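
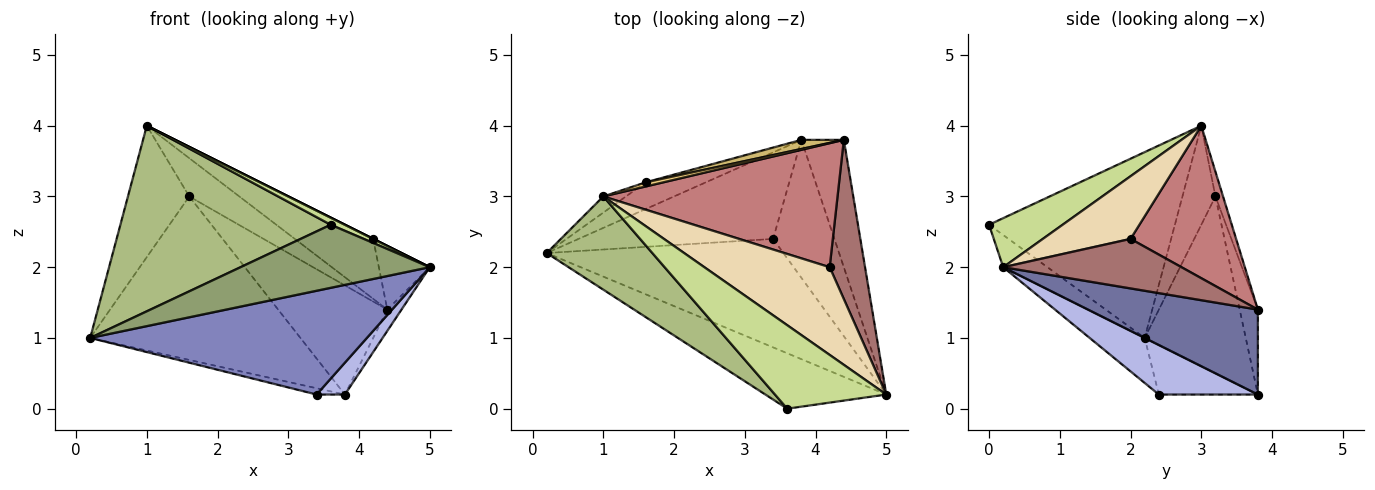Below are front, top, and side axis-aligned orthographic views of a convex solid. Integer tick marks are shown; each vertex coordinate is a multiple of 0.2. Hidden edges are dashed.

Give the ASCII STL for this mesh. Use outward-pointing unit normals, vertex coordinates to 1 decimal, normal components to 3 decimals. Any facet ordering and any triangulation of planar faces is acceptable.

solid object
 facet normal 0.892 0.074 -0.446
  outer loop
   vertex 4.4 3.8 1.4
   vertex 5.0 0.2 2.0
   vertex 3.8 3.8 0.2
  endloop
 endfacet
 facet normal -0.136 -0.685 -0.716
  outer loop
   vertex 3.4 2.4 0.2
   vertex 5.0 0.2 2.0
   vertex 0.2 2.2 1.0
  endloop
 endfacet
 facet normal -0.246 0.070 -0.967
  outer loop
   vertex 3.4 2.4 0.2
   vertex 0.2 2.2 1.0
   vertex 3.8 3.8 0.2
  endloop
 endfacet
 facet normal 0.618 -0.177 -0.766
  outer loop
   vertex 3.4 2.4 0.2
   vertex 3.8 3.8 0.2
   vertex 5.0 0.2 2.0
  endloop
 endfacet
 facet normal -0.173 -0.740 -0.650
  outer loop
   vertex 3.6 0.0 2.6
   vertex 0.2 2.2 1.0
   vertex 5.0 0.2 2.0
  endloop
 endfacet
 facet normal -0.620 -0.701 0.352
  outer loop
   vertex 3.6 0.0 2.6
   vertex 1.0 3.0 4.0
   vertex 0.2 2.2 1.0
  endloop
 endfacet
 facet normal 0.402 -0.077 0.912
  outer loop
   vertex 3.6 0.0 2.6
   vertex 5.0 0.2 2.0
   vertex 1.0 3.0 4.0
  endloop
 endfacet
 facet normal -0.429 0.892 -0.146
  outer loop
   vertex 1.6 3.2 3.0
   vertex 3.8 3.8 0.2
   vertex 0.2 2.2 1.0
  endloop
 endfacet
 facet normal -0.471 0.875 -0.108
  outer loop
   vertex 1.6 3.2 3.0
   vertex 0.2 2.2 1.0
   vertex 1.0 3.0 4.0
  endloop
 endfacet
 facet normal -0.164 0.983 0.082
  outer loop
   vertex 1.6 3.2 3.0
   vertex 4.4 3.8 1.4
   vertex 3.8 3.8 0.2
  endloop
 endfacet
 facet normal -0.150 0.983 0.107
  outer loop
   vertex 1.6 3.2 3.0
   vertex 1.0 3.0 4.0
   vertex 4.4 3.8 1.4
  endloop
 endfacet
 facet normal 0.447 0.000 0.894
  outer loop
   vertex 4.2 2.0 2.4
   vertex 1.0 3.0 4.0
   vertex 5.0 0.2 2.0
  endloop
 endfacet
 facet normal 0.793 0.226 0.566
  outer loop
   vertex 4.2 2.0 2.4
   vertex 5.0 0.2 2.0
   vertex 4.4 3.8 1.4
  endloop
 endfacet
 facet normal 0.506 0.375 0.777
  outer loop
   vertex 4.2 2.0 2.4
   vertex 4.4 3.8 1.4
   vertex 1.0 3.0 4.0
  endloop
 endfacet
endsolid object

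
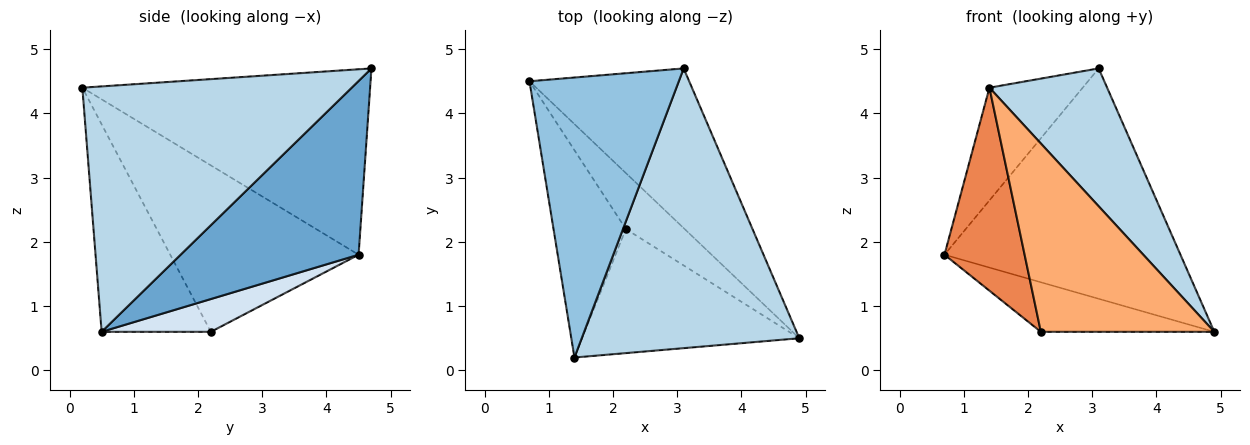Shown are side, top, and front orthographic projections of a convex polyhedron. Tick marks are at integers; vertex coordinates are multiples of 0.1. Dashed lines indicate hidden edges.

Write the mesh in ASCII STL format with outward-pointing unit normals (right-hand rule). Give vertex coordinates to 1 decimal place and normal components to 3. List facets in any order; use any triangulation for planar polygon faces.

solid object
 facet normal 0.527 0.699 -0.484
  outer loop
   vertex 3.1 4.7 4.7
   vertex 4.9 0.5 0.6
   vertex 0.7 4.5 1.8
  endloop
 endfacet
 facet normal -0.755 0.245 0.608
  outer loop
   vertex 3.1 4.7 4.7
   vertex 0.7 4.5 1.8
   vertex 1.4 0.2 4.4
  endloop
 endfacet
 facet normal 0.711 -0.311 0.631
  outer loop
   vertex 3.1 4.7 4.7
   vertex 1.4 0.2 4.4
   vertex 4.9 0.5 0.6
  endloop
 endfacet
 facet normal 0.385 0.612 -0.691
  outer loop
   vertex 2.2 2.2 0.6
   vertex 0.7 4.5 1.8
   vertex 4.9 0.5 0.6
  endloop
 endfacet
 facet normal -0.854 -0.364 -0.371
  outer loop
   vertex 2.2 2.2 0.6
   vertex 1.4 0.2 4.4
   vertex 0.7 4.5 1.8
  endloop
 endfacet
 facet normal -0.465 -0.739 -0.487
  outer loop
   vertex 2.2 2.2 0.6
   vertex 4.9 0.5 0.6
   vertex 1.4 0.2 4.4
  endloop
 endfacet
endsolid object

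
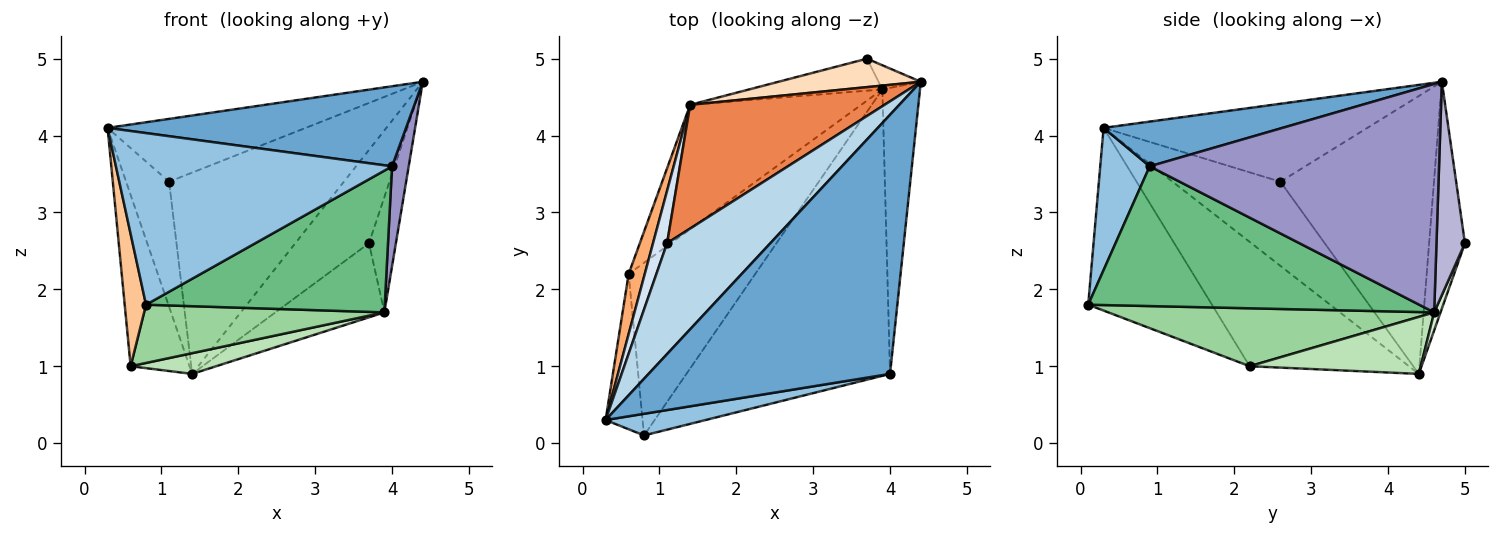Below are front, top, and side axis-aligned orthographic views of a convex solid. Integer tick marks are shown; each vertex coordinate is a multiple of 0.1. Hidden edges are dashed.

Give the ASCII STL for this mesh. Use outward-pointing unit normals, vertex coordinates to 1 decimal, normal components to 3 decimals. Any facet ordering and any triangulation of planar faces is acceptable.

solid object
 facet normal 0.174 -0.291 0.941
  outer loop
   vertex 4.0 0.9 3.6
   vertex 4.4 4.7 4.7
   vertex 0.3 0.3 4.1
  endloop
 endfacet
 facet normal 0.175 -0.977 0.123
  outer loop
   vertex 4.0 0.9 3.6
   vertex 0.3 0.3 4.1
   vertex 0.8 0.1 1.8
  endloop
 endfacet
 facet normal -0.549 0.412 0.727
  outer loop
   vertex 1.1 2.6 3.4
   vertex 0.3 0.3 4.1
   vertex 4.4 4.7 4.7
  endloop
 endfacet
 facet normal -0.918 0.366 0.153
  outer loop
   vertex 1.1 2.6 3.4
   vertex 1.4 4.4 0.9
   vertex 0.3 0.3 4.1
  endloop
 endfacet
 facet normal -0.599 0.682 0.419
  outer loop
   vertex 1.1 2.6 3.4
   vertex 4.4 4.7 4.7
   vertex 1.4 4.4 0.9
  endloop
 endfacet
 facet normal -0.931 0.344 0.121
  outer loop
   vertex 0.6 2.2 1.0
   vertex 0.3 0.3 4.1
   vertex 1.4 4.4 0.9
  endloop
 endfacet
 facet normal -0.966 -0.167 -0.196
  outer loop
   vertex 0.6 2.2 1.0
   vertex 0.8 0.1 1.8
   vertex 0.3 0.3 4.1
  endloop
 endfacet
 facet normal -0.422 0.867 0.264
  outer loop
   vertex 3.7 5.0 2.6
   vertex 1.4 4.4 0.9
   vertex 4.4 4.7 4.7
  endloop
 endfacet
 facet normal 0.524 -0.378 -0.763
  outer loop
   vertex 3.9 4.6 1.7
   vertex 4.0 0.9 3.6
   vertex 0.8 0.1 1.8
  endloop
 endfacet
 facet normal 0.398 -0.293 -0.869
  outer loop
   vertex 3.9 4.6 1.7
   vertex 0.8 0.1 1.8
   vertex 0.6 2.2 1.0
  endloop
 endfacet
 facet normal 0.312 -0.156 -0.937
  outer loop
   vertex 3.9 4.6 1.7
   vertex 0.6 2.2 1.0
   vertex 1.4 4.4 0.9
  endloop
 endfacet
 facet normal 0.053 0.917 -0.396
  outer loop
   vertex 3.9 4.6 1.7
   vertex 1.4 4.4 0.9
   vertex 3.7 5.0 2.6
  endloop
 endfacet
 facet normal 0.985 -0.057 -0.162
  outer loop
   vertex 3.9 4.6 1.7
   vertex 4.4 4.7 4.7
   vertex 4.0 0.9 3.6
  endloop
 endfacet
 facet normal 0.719 0.680 -0.143
  outer loop
   vertex 3.9 4.6 1.7
   vertex 3.7 5.0 2.6
   vertex 4.4 4.7 4.7
  endloop
 endfacet
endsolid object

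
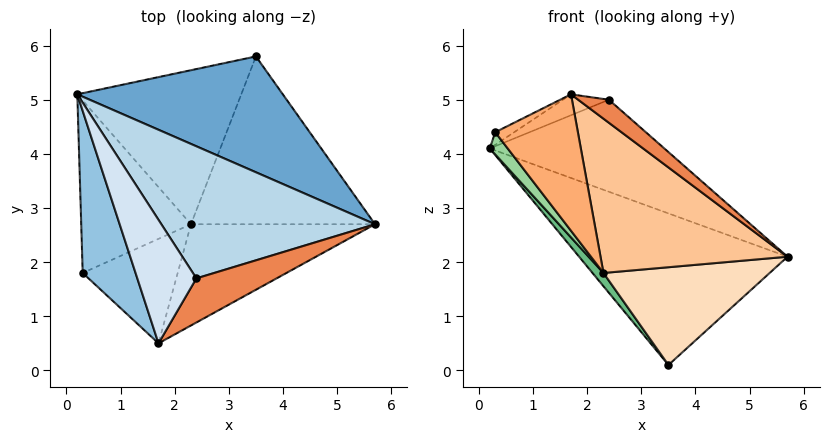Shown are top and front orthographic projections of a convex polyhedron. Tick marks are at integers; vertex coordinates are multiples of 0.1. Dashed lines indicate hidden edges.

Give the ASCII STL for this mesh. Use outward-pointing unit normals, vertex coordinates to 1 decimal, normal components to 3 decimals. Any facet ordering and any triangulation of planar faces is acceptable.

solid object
 facet normal 0.494 0.691 0.528
  outer loop
   vertex 3.5 5.8 0.1
   vertex 0.2 5.1 4.1
   vertex 5.7 2.7 2.1
  endloop
 endfacet
 facet normal -0.392 0.071 0.917
  outer loop
   vertex 0.3 1.8 4.4
   vertex 1.7 0.5 5.1
   vertex 0.2 5.1 4.1
  endloop
 endfacet
 facet normal 0.480 0.501 0.720
  outer loop
   vertex 2.4 1.7 5.0
   vertex 5.7 2.7 2.1
   vertex 0.2 5.1 4.1
  endloop
 endfacet
 facet normal -0.144 0.165 0.976
  outer loop
   vertex 2.4 1.7 5.0
   vertex 0.2 5.1 4.1
   vertex 1.7 0.5 5.1
  endloop
 endfacet
 facet normal 0.677 -0.340 0.653
  outer loop
   vertex 2.4 1.7 5.0
   vertex 1.7 0.5 5.1
   vertex 5.7 2.7 2.1
  endloop
 endfacet
 facet normal -0.397 -0.728 -0.558
  outer loop
   vertex 2.3 2.7 1.8
   vertex 1.7 0.5 5.1
   vertex 0.3 1.8 4.4
  endloop
 endfacet
 facet normal 0.048 -0.835 -0.548
  outer loop
   vertex 2.3 2.7 1.8
   vertex 5.7 2.7 2.1
   vertex 1.7 0.5 5.1
  endloop
 endfacet
 facet normal 0.076 -0.502 -0.862
  outer loop
   vertex 2.3 2.7 1.8
   vertex 3.5 5.8 0.1
   vertex 5.7 2.7 2.1
  endloop
 endfacet
 facet normal -0.765 -0.055 -0.641
  outer loop
   vertex 2.3 2.7 1.8
   vertex 0.2 5.1 4.1
   vertex 3.5 5.8 0.1
  endloop
 endfacet
 facet normal -0.776 -0.080 -0.625
  outer loop
   vertex 2.3 2.7 1.8
   vertex 0.3 1.8 4.4
   vertex 0.2 5.1 4.1
  endloop
 endfacet
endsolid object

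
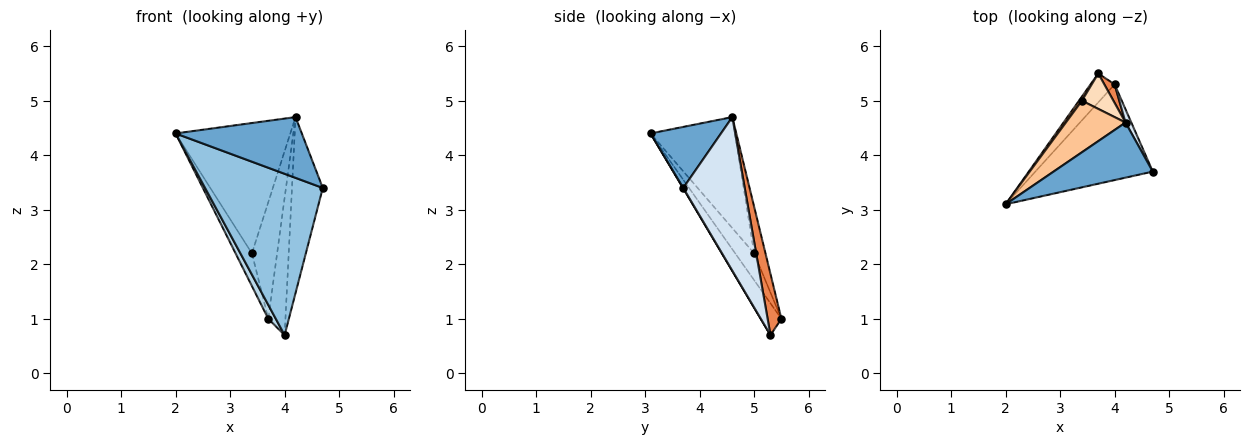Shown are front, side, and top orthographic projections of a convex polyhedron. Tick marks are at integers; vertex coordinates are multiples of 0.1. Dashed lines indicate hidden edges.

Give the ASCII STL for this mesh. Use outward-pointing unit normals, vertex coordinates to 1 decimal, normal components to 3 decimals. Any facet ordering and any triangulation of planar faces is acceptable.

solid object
 facet normal 0.382 -0.685 0.621
  outer loop
   vertex 4.2 4.6 4.7
   vertex 2.0 3.1 4.4
   vertex 4.7 3.7 3.4
  endloop
 endfacet
 facet normal 0.002 -0.860 -0.510
  outer loop
   vertex 4.0 5.3 0.7
   vertex 4.7 3.7 3.4
   vertex 2.0 3.1 4.4
  endloop
 endfacet
 facet normal -0.766 -0.279 -0.580
  outer loop
   vertex 4.0 5.3 0.7
   vertex 2.0 3.1 4.4
   vertex 3.7 5.5 1.0
  endloop
 endfacet
 facet normal 0.894 0.448 0.034
  outer loop
   vertex 4.0 5.3 0.7
   vertex 4.2 4.6 4.7
   vertex 4.7 3.7 3.4
  endloop
 endfacet
 facet normal 0.622 0.776 0.105
  outer loop
   vertex 4.0 5.3 0.7
   vertex 3.7 5.5 1.0
   vertex 4.2 4.6 4.7
  endloop
 endfacet
 facet normal -0.754 0.652 0.083
  outer loop
   vertex 3.4 5.0 2.2
   vertex 3.7 5.5 1.0
   vertex 2.0 3.1 4.4
  endloop
 endfacet
 facet normal -0.565 0.767 0.303
  outer loop
   vertex 3.4 5.0 2.2
   vertex 2.0 3.1 4.4
   vertex 4.2 4.6 4.7
  endloop
 endfacet
 facet normal -0.396 0.879 0.267
  outer loop
   vertex 3.4 5.0 2.2
   vertex 4.2 4.6 4.7
   vertex 3.7 5.5 1.0
  endloop
 endfacet
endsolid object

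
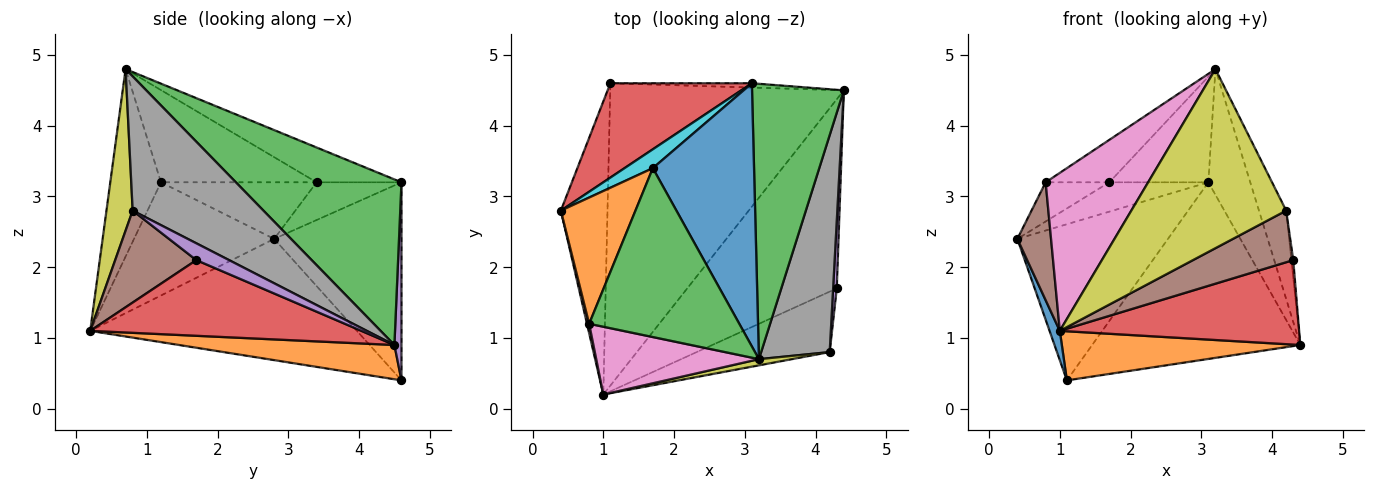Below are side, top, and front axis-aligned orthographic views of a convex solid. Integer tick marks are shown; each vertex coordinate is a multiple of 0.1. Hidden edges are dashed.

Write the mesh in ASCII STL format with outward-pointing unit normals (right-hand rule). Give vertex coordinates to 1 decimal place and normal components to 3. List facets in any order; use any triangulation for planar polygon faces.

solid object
 facet normal -0.933 -0.036 -0.359
  outer loop
   vertex 1.1 4.6 0.4
   vertex 1.0 0.2 1.1
   vertex 0.4 2.8 2.4
  endloop
 endfacet
 facet normal 0.143 -0.159 -0.977
  outer loop
   vertex 1.1 4.6 0.4
   vertex 4.4 4.5 0.9
   vertex 1.0 0.2 1.1
  endloop
 endfacet
 facet normal 0.854 0.216 0.473
  outer loop
   vertex 3.1 4.6 3.2
   vertex 3.2 0.7 4.8
   vertex 4.4 4.5 0.9
  endloop
 endfacet
 facet normal -0.586 0.693 0.419
  outer loop
   vertex 3.1 4.6 3.2
   vertex 1.1 4.6 0.4
   vertex 0.4 2.8 2.4
  endloop
 endfacet
 facet normal 0.034 0.999 -0.024
  outer loop
   vertex 3.1 4.6 3.2
   vertex 4.4 4.5 0.9
   vertex 1.1 4.6 0.4
  endloop
 endfacet
 facet normal -0.972 -0.234 0.019
  outer loop
   vertex 0.8 1.2 3.2
   vertex 0.4 2.8 2.4
   vertex 1.0 0.2 1.1
  endloop
 endfacet
 facet normal -0.414 -0.837 0.359
  outer loop
   vertex 0.8 1.2 3.2
   vertex 1.0 0.2 1.1
   vertex 3.2 0.7 4.8
  endloop
 endfacet
 facet normal 0.876 0.182 0.447
  outer loop
   vertex 4.2 0.8 2.8
   vertex 4.4 4.5 0.9
   vertex 3.2 0.7 4.8
  endloop
 endfacet
 facet normal 0.167 -0.985 0.034
  outer loop
   vertex 4.2 0.8 2.8
   vertex 3.2 0.7 4.8
   vertex 1.0 0.2 1.1
  endloop
 endfacet
 facet normal -0.585 0.682 0.439
  outer loop
   vertex 1.7 3.4 3.2
   vertex 3.1 4.6 3.2
   vertex 0.4 2.8 2.4
  endloop
 endfacet
 facet normal -0.304 0.355 0.884
  outer loop
   vertex 1.7 3.4 3.2
   vertex 3.2 0.7 4.8
   vertex 3.1 4.6 3.2
  endloop
 endfacet
 facet normal -0.587 0.240 0.773
  outer loop
   vertex 1.7 3.4 3.2
   vertex 0.4 2.8 2.4
   vertex 0.8 1.2 3.2
  endloop
 endfacet
 facet normal -0.512 0.209 0.833
  outer loop
   vertex 1.7 3.4 3.2
   vertex 0.8 1.2 3.2
   vertex 3.2 0.7 4.8
  endloop
 endfacet
 facet normal 0.419 -0.370 -0.829
  outer loop
   vertex 4.3 1.7 2.1
   vertex 1.0 0.2 1.1
   vertex 4.4 4.5 0.9
  endloop
 endfacet
 facet normal 0.976 0.055 0.211
  outer loop
   vertex 4.3 1.7 2.1
   vertex 4.4 4.5 0.9
   vertex 4.2 0.8 2.8
  endloop
 endfacet
 facet normal 0.465 -0.575 -0.673
  outer loop
   vertex 4.3 1.7 2.1
   vertex 4.2 0.8 2.8
   vertex 1.0 0.2 1.1
  endloop
 endfacet
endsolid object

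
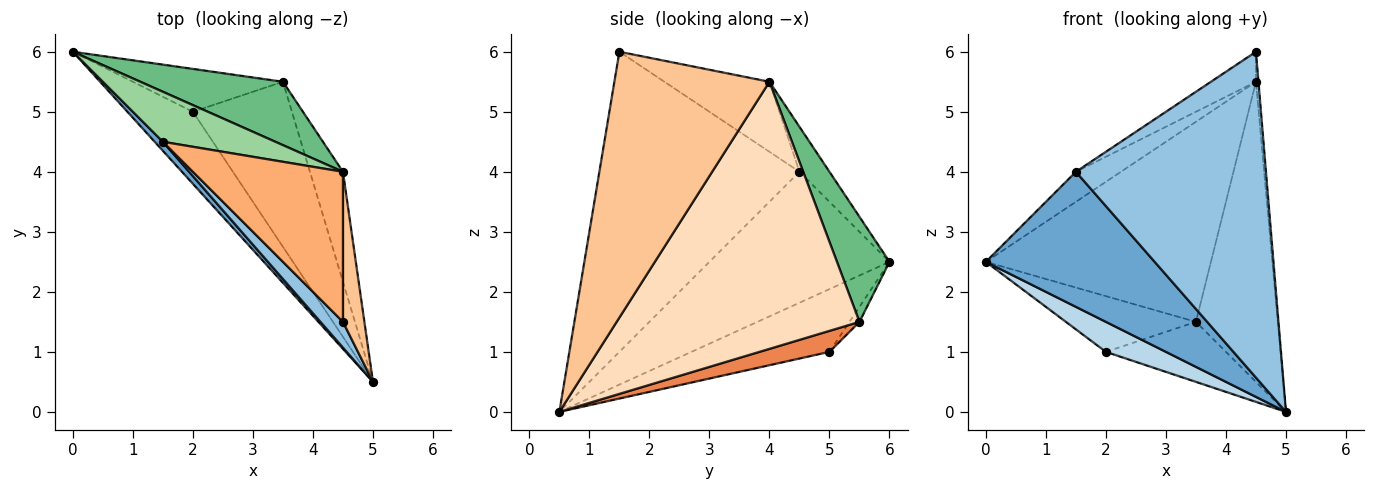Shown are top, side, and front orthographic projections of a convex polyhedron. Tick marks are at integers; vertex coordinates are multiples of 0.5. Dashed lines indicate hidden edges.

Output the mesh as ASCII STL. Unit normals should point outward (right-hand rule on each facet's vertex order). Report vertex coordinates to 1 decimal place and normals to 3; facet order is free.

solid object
 facet normal -0.729 -0.683 0.046
  outer loop
   vertex 1.5 4.5 4.0
   vertex 0.0 6.0 2.5
   vertex 5.0 0.5 0.0
  endloop
 endfacet
 facet normal -0.724 -0.688 0.054
  outer loop
   vertex 1.5 4.5 4.0
   vertex 5.0 0.5 0.0
   vertex 4.5 1.5 6.0
  endloop
 endfacet
 facet normal -0.663 -0.288 -0.691
  outer loop
   vertex 2.0 5.0 1.0
   vertex 5.0 0.5 0.0
   vertex 0.0 6.0 2.5
  endloop
 endfacet
 facet normal -0.061 0.791 -0.609
  outer loop
   vertex 2.0 5.0 1.0
   vertex 0.0 6.0 2.5
   vertex 3.5 5.5 1.5
  endloop
 endfacet
 facet normal 0.196 0.335 -0.922
  outer loop
   vertex 2.0 5.0 1.0
   vertex 3.5 5.5 1.5
   vertex 5.0 0.5 0.0
  endloop
 endfacet
 facet normal -0.416 0.178 0.892
  outer loop
   vertex 4.5 4.0 5.5
   vertex 1.5 4.5 4.0
   vertex 4.5 1.5 6.0
  endloop
 endfacet
 facet normal 0.997 0.016 0.080
  outer loop
   vertex 4.5 4.0 5.5
   vertex 4.5 1.5 6.0
   vertex 5.0 0.5 0.0
  endloop
 endfacet
 facet normal 0.941 0.317 -0.116
  outer loop
   vertex 4.5 4.0 5.5
   vertex 5.0 0.5 0.0
   vertex 3.5 5.5 1.5
  endloop
 endfacet
 facet normal 0.217 0.931 0.295
  outer loop
   vertex 4.5 4.0 5.5
   vertex 3.5 5.5 1.5
   vertex 0.0 6.0 2.5
  endloop
 endfacet
 facet normal -0.324 0.487 0.811
  outer loop
   vertex 4.5 4.0 5.5
   vertex 0.0 6.0 2.5
   vertex 1.5 4.5 4.0
  endloop
 endfacet
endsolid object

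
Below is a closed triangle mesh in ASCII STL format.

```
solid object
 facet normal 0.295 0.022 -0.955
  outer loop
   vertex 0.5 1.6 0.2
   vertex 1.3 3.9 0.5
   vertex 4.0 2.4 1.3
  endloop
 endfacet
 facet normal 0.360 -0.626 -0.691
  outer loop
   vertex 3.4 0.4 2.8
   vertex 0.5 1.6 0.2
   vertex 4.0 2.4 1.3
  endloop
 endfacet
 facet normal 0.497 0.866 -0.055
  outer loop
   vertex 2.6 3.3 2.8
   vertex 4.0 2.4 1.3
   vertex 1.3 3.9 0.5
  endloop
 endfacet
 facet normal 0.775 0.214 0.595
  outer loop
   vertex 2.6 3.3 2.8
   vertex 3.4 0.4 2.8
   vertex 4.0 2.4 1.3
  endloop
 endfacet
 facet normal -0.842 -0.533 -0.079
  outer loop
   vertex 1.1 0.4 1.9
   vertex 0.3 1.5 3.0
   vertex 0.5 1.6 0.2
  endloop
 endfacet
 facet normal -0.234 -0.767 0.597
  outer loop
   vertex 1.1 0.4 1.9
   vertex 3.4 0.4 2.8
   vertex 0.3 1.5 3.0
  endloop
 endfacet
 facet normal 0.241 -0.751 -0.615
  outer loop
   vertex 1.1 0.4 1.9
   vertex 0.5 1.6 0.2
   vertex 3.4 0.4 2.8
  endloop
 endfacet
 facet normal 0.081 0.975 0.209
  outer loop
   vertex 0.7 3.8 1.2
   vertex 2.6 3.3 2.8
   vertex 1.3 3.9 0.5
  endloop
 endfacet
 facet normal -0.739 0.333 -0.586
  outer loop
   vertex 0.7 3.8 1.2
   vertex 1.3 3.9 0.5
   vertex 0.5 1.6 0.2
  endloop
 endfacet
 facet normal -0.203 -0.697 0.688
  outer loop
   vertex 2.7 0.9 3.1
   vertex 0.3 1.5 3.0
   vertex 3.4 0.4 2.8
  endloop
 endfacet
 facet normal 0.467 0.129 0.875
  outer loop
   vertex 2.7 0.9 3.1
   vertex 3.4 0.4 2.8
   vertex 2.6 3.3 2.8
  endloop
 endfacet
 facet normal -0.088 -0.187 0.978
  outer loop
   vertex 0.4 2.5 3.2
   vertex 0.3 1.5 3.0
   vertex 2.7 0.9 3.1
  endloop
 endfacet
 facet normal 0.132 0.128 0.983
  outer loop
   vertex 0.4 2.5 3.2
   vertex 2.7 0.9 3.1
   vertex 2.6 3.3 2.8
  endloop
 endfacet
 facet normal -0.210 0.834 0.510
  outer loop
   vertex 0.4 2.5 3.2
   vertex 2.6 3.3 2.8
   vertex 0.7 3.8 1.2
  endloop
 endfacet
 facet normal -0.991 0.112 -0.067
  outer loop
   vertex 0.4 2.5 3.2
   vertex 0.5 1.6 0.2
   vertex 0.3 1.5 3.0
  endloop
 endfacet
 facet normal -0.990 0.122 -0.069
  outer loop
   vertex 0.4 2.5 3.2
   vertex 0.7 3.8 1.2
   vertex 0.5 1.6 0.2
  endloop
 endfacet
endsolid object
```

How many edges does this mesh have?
24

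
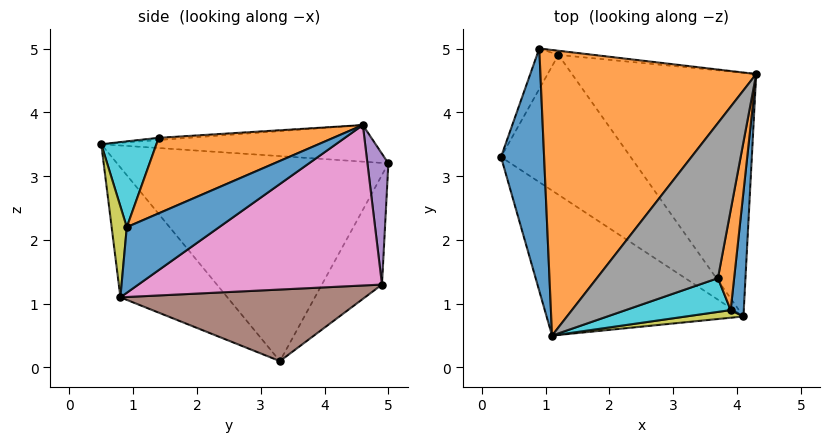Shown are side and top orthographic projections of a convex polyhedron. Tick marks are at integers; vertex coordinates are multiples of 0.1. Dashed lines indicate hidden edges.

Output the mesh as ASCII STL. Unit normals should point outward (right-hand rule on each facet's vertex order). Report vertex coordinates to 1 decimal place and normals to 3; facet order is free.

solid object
 facet normal -0.978 -0.030 0.206
  outer loop
   vertex 0.9 5.0 3.2
   vertex 0.3 3.3 0.1
   vertex 1.1 0.5 3.5
  endloop
 endfacet
 facet normal -0.167 0.058 0.984
  outer loop
   vertex 0.9 5.0 3.2
   vertex 1.1 0.5 3.5
   vertex 4.3 4.6 3.8
  endloop
 endfacet
 facet normal -0.358 -0.760 -0.542
  outer loop
   vertex 4.1 0.8 1.1
   vertex 1.1 0.5 3.5
   vertex 0.3 3.3 0.1
  endloop
 endfacet
 facet normal -0.806 0.571 -0.157
  outer loop
   vertex 1.2 4.9 1.3
   vertex 0.3 3.3 0.1
   vertex 0.9 5.0 3.2
  endloop
 endfacet
 facet normal 0.122 0.992 -0.033
  outer loop
   vertex 1.2 4.9 1.3
   vertex 0.9 5.0 3.2
   vertex 4.3 4.6 3.8
  endloop
 endfacet
 facet normal 0.451 0.359 -0.817
  outer loop
   vertex 1.2 4.9 1.3
   vertex 4.1 0.8 1.1
   vertex 0.3 3.3 0.1
  endloop
 endfacet
 facet normal 0.587 0.448 -0.674
  outer loop
   vertex 1.2 4.9 1.3
   vertex 4.3 4.6 3.8
   vertex 4.1 0.8 1.1
  endloop
 endfacet
 facet normal -0.018 -0.059 0.998
  outer loop
   vertex 3.7 1.4 3.6
   vertex 4.3 4.6 3.8
   vertex 1.1 0.5 3.5
  endloop
 endfacet
 facet normal 0.197 -0.973 0.124
  outer loop
   vertex 3.9 0.9 2.2
   vertex 1.1 0.5 3.5
   vertex 4.1 0.8 1.1
  endloop
 endfacet
 facet normal 0.293 -0.886 0.358
  outer loop
   vertex 3.9 0.9 2.2
   vertex 3.7 1.4 3.6
   vertex 1.1 0.5 3.5
  endloop
 endfacet
 facet normal 0.963 -0.187 0.192
  outer loop
   vertex 3.9 0.9 2.2
   vertex 4.1 0.8 1.1
   vertex 4.3 4.6 3.8
  endloop
 endfacet
 facet normal 0.959 -0.193 0.206
  outer loop
   vertex 3.9 0.9 2.2
   vertex 4.3 4.6 3.8
   vertex 3.7 1.4 3.6
  endloop
 endfacet
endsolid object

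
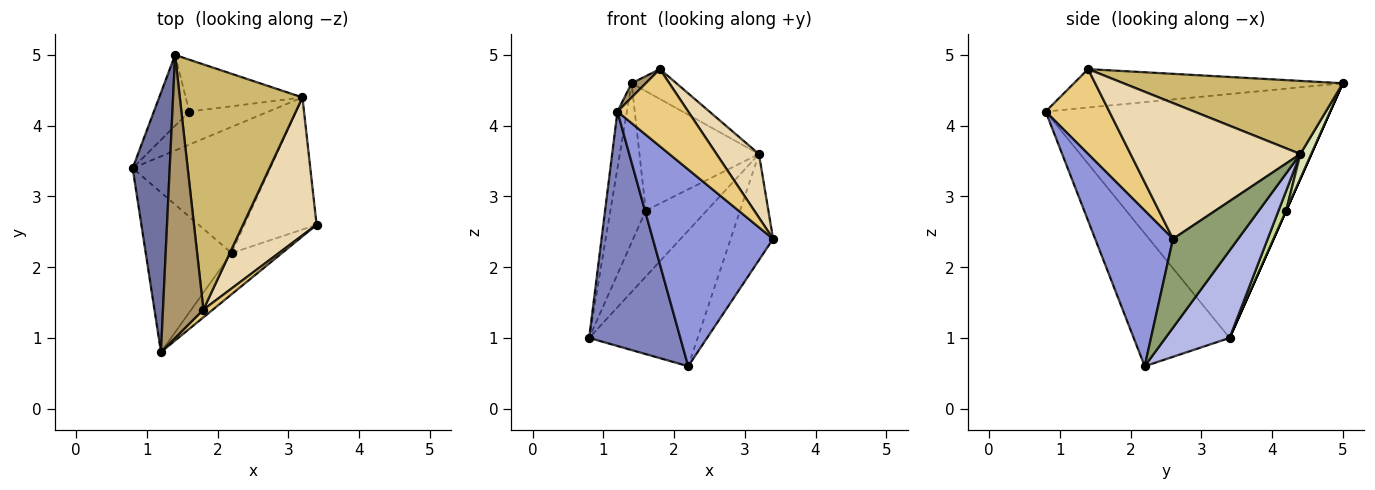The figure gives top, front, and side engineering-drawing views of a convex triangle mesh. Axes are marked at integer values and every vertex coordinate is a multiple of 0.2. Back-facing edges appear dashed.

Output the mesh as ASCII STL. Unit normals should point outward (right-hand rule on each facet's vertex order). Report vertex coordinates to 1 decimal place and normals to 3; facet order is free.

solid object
 facet normal -0.988 0.033 0.150
  outer loop
   vertex 1.4 5.0 4.6
   vertex 0.8 3.4 1.0
   vertex 1.2 0.8 4.2
  endloop
 endfacet
 facet normal -0.656 -0.624 -0.425
  outer loop
   vertex 2.2 2.2 0.6
   vertex 1.2 0.8 4.2
   vertex 0.8 3.4 1.0
  endloop
 endfacet
 facet normal 0.535 -0.827 -0.173
  outer loop
   vertex 2.2 2.2 0.6
   vertex 3.4 2.6 2.4
   vertex 1.2 0.8 4.2
  endloop
 endfacet
 facet normal 0.397 0.672 -0.625
  outer loop
   vertex 3.2 4.4 3.6
   vertex 2.2 2.2 0.6
   vertex 0.8 3.4 1.0
  endloop
 endfacet
 facet normal 0.693 0.452 -0.562
  outer loop
   vertex 3.2 4.4 3.6
   vertex 3.4 2.6 2.4
   vertex 2.2 2.2 0.6
  endloop
 endfacet
 facet normal 0.000 0.914 -0.406
  outer loop
   vertex 1.6 4.2 2.8
   vertex 0.8 3.4 1.0
   vertex 1.4 5.0 4.6
  endloop
 endfacet
 facet normal 0.111 0.889 -0.444
  outer loop
   vertex 1.6 4.2 2.8
   vertex 3.2 4.4 3.6
   vertex 0.8 3.4 1.0
  endloop
 endfacet
 facet normal 0.084 0.914 -0.397
  outer loop
   vertex 1.6 4.2 2.8
   vertex 1.4 5.0 4.6
   vertex 3.2 4.4 3.6
  endloop
 endfacet
 facet normal -0.688 -0.036 0.725
  outer loop
   vertex 1.8 1.4 4.8
   vertex 1.4 5.0 4.6
   vertex 1.2 0.8 4.2
  endloop
 endfacet
 facet normal 0.509 0.104 0.854
  outer loop
   vertex 1.8 1.4 4.8
   vertex 3.2 4.4 3.6
   vertex 1.4 5.0 4.6
  endloop
 endfacet
 facet normal 0.667 -0.741 0.074
  outer loop
   vertex 1.8 1.4 4.8
   vertex 1.2 0.8 4.2
   vertex 3.4 2.6 2.4
  endloop
 endfacet
 facet normal 0.859 -0.215 0.465
  outer loop
   vertex 1.8 1.4 4.8
   vertex 3.4 2.6 2.4
   vertex 3.2 4.4 3.6
  endloop
 endfacet
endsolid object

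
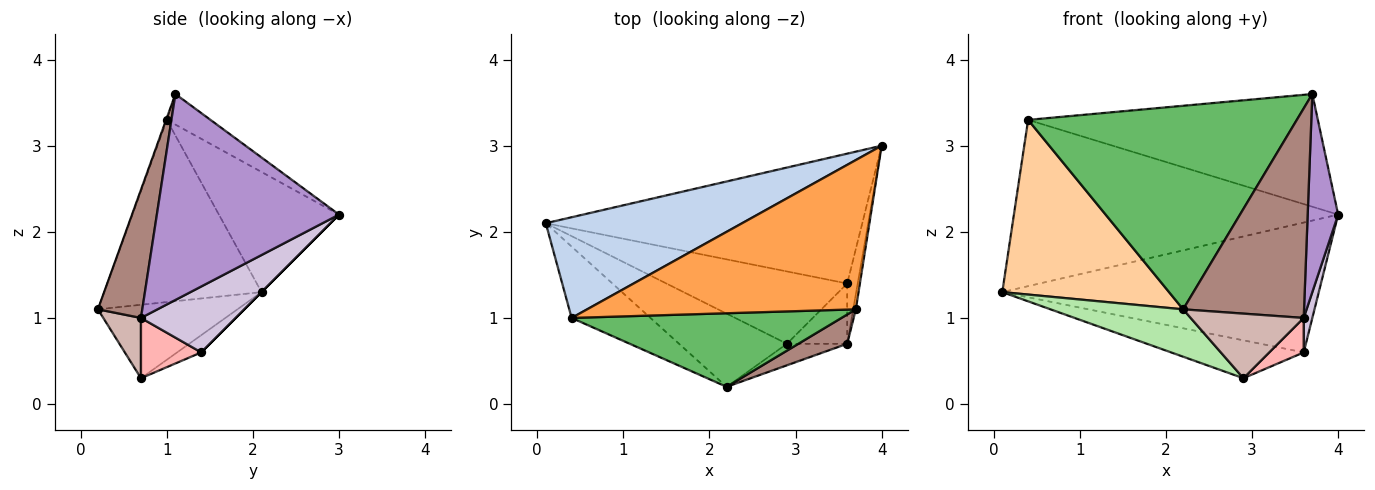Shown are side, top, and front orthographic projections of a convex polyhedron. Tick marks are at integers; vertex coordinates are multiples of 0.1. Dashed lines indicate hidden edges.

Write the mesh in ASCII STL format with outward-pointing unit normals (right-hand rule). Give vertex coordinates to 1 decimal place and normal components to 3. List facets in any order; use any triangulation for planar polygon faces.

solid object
 facet normal 0.000 0.707 -0.707
  outer loop
   vertex 3.6 1.4 0.6
   vertex 0.1 2.1 1.3
   vertex 4.0 3.0 2.2
  endloop
 endfacet
 facet normal -0.302 0.815 0.494
  outer loop
   vertex 0.4 1.0 3.3
   vertex 4.0 3.0 2.2
   vertex 0.1 2.1 1.3
  endloop
 endfacet
 facet normal -0.090 0.600 0.795
  outer loop
   vertex 0.4 1.0 3.3
   vertex 3.7 1.1 3.6
   vertex 4.0 3.0 2.2
  endloop
 endfacet
 facet normal -0.658 -0.697 -0.285
  outer loop
   vertex 0.4 1.0 3.3
   vertex 0.1 2.1 1.3
   vertex 2.2 0.2 1.1
  endloop
 endfacet
 facet normal -0.002 -0.940 0.340
  outer loop
   vertex 0.4 1.0 3.3
   vertex 2.2 0.2 1.1
   vertex 3.7 1.1 3.6
  endloop
 endfacet
 facet normal -0.496 -0.472 -0.729
  outer loop
   vertex 2.9 0.7 0.3
   vertex 2.2 0.2 1.1
   vertex 0.1 2.1 1.3
  endloop
 endfacet
 facet normal -0.084 0.462 -0.883
  outer loop
   vertex 2.9 0.7 0.3
   vertex 0.1 2.1 1.3
   vertex 3.6 1.4 0.6
  endloop
 endfacet
 facet normal 0.656 -0.375 -0.656
  outer loop
   vertex 3.6 0.7 1.0
   vertex 2.9 0.7 0.3
   vertex 3.6 1.4 0.6
  endloop
 endfacet
 facet normal 0.986 -0.165 -0.013
  outer loop
   vertex 3.6 0.7 1.0
   vertex 4.0 3.0 2.2
   vertex 3.7 1.1 3.6
  endloop
 endfacet
 facet normal 0.984 -0.089 -0.156
  outer loop
   vertex 3.6 0.7 1.0
   vertex 3.6 1.4 0.6
   vertex 4.0 3.0 2.2
  endloop
 endfacet
 facet normal 0.342 -0.931 0.130
  outer loop
   vertex 3.6 0.7 1.0
   vertex 3.7 1.1 3.6
   vertex 2.2 0.2 1.1
  endloop
 endfacet
 facet normal 0.302 -0.905 -0.302
  outer loop
   vertex 3.6 0.7 1.0
   vertex 2.2 0.2 1.1
   vertex 2.9 0.7 0.3
  endloop
 endfacet
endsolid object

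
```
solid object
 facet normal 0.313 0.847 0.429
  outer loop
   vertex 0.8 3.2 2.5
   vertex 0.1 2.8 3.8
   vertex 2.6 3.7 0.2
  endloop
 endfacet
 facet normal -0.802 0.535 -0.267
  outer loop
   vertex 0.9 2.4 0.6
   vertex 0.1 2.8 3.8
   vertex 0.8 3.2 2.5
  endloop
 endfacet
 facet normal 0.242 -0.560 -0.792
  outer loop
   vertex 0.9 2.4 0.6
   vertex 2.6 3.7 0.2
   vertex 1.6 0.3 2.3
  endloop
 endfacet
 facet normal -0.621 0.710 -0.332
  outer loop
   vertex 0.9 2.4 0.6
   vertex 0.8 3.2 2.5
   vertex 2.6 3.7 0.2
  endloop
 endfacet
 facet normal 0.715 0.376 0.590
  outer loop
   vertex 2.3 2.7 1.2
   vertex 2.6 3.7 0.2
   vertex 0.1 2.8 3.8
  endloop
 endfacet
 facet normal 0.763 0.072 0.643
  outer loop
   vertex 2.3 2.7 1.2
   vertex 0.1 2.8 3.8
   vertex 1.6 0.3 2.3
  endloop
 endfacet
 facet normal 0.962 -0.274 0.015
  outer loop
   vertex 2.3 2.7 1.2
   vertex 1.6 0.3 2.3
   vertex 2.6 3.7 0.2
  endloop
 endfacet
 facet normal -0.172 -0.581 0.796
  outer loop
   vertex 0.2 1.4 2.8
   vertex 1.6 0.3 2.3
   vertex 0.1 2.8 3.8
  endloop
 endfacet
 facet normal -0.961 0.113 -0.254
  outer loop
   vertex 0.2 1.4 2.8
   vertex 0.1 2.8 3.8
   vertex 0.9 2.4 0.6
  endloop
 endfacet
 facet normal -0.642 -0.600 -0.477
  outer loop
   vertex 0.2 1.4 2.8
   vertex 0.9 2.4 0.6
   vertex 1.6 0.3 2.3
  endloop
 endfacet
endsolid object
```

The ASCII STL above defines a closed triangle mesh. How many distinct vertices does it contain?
7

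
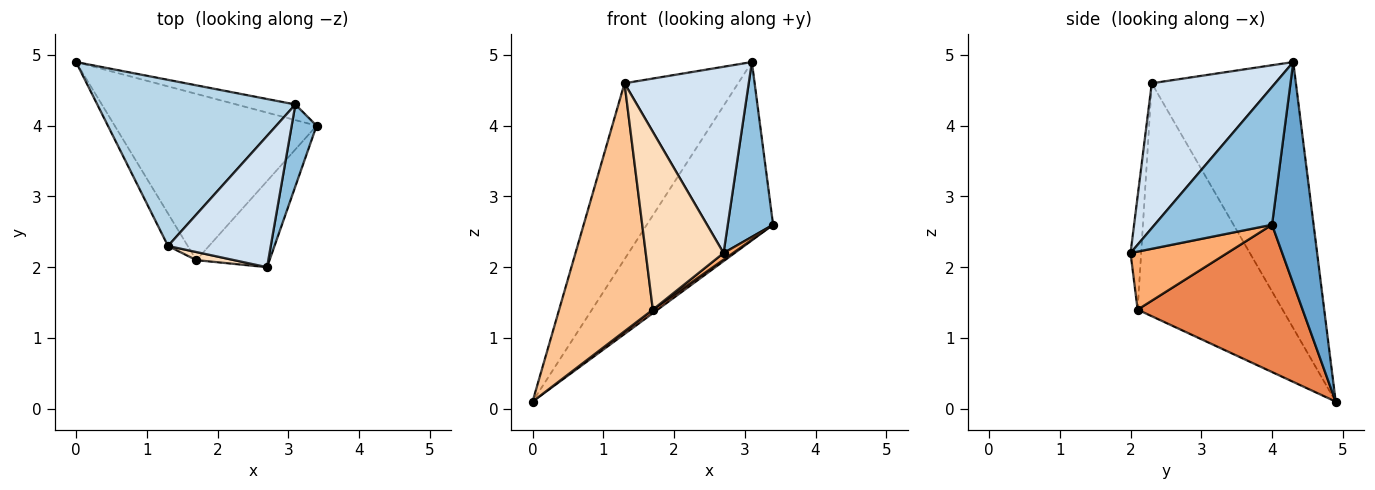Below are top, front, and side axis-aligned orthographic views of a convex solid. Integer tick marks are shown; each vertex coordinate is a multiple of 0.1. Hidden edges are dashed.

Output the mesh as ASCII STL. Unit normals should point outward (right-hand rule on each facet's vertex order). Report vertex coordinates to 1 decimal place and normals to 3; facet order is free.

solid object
 facet normal 0.311 0.947 -0.083
  outer loop
   vertex 3.1 4.3 4.9
   vertex 3.4 4.0 2.6
   vertex 0.0 4.9 0.1
  endloop
 endfacet
 facet normal 0.920 -0.355 0.166
  outer loop
   vertex 3.1 4.3 4.9
   vertex 2.7 2.0 2.2
   vertex 3.4 4.0 2.6
  endloop
 endfacet
 facet normal -0.678 0.534 0.505
  outer loop
   vertex 1.3 2.3 4.6
   vertex 3.1 4.3 4.9
   vertex 0.0 4.9 0.1
  endloop
 endfacet
 facet normal 0.630 -0.635 0.447
  outer loop
   vertex 1.3 2.3 4.6
   vertex 2.7 2.0 2.2
   vertex 3.1 4.3 4.9
  endloop
 endfacet
 facet normal 0.589 -0.017 -0.808
  outer loop
   vertex 1.7 2.1 1.4
   vertex 0.0 4.9 0.1
   vertex 3.4 4.0 2.6
  endloop
 endfacet
 facet normal 0.620 -0.060 -0.782
  outer loop
   vertex 1.7 2.1 1.4
   vertex 3.4 4.0 2.6
   vertex 2.7 2.0 2.2
  endloop
 endfacet
 facet normal -0.838 -0.542 -0.071
  outer loop
   vertex 1.7 2.1 1.4
   vertex 1.3 2.3 4.6
   vertex 0.0 4.9 0.1
  endloop
 endfacet
 facet normal -0.135 -0.990 0.045
  outer loop
   vertex 1.7 2.1 1.4
   vertex 2.7 2.0 2.2
   vertex 1.3 2.3 4.6
  endloop
 endfacet
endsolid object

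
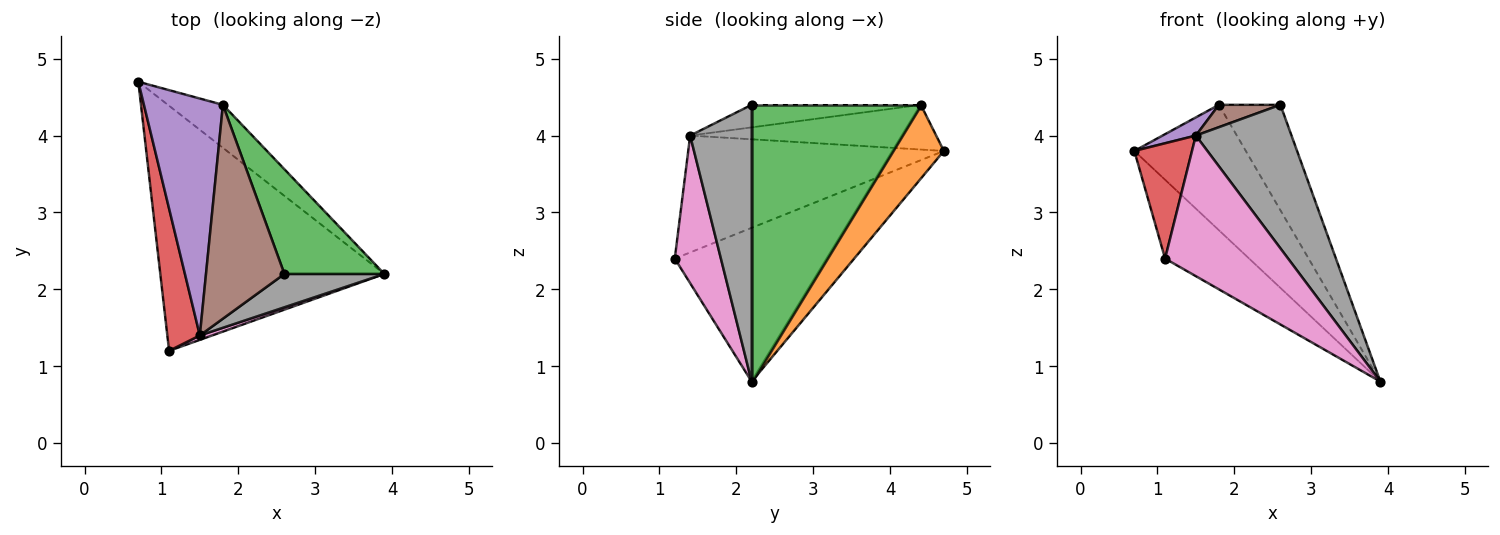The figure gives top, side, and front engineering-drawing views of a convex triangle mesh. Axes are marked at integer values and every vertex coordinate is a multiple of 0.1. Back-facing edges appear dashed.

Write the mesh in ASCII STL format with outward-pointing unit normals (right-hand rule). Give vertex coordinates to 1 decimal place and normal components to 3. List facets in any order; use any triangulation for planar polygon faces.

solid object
 facet normal -0.547 0.256 -0.797
  outer loop
   vertex 1.1 1.2 2.4
   vertex 0.7 4.7 3.8
   vertex 3.9 2.2 0.8
  endloop
 endfacet
 facet normal 0.399 0.867 -0.297
  outer loop
   vertex 1.8 4.4 4.4
   vertex 3.9 2.2 0.8
   vertex 0.7 4.7 3.8
  endloop
 endfacet
 facet normal 0.890 0.324 0.321
  outer loop
   vertex 1.8 4.4 4.4
   vertex 2.6 2.2 4.4
   vertex 3.9 2.2 0.8
  endloop
 endfacet
 facet normal -0.941 -0.212 0.262
  outer loop
   vertex 1.5 1.4 4.0
   vertex 0.7 4.7 3.8
   vertex 1.1 1.2 2.4
  endloop
 endfacet
 facet normal -0.492 -0.067 0.868
  outer loop
   vertex 1.5 1.4 4.0
   vertex 1.8 4.4 4.4
   vertex 0.7 4.7 3.8
  endloop
 endfacet
 facet normal -0.275 -0.100 0.956
  outer loop
   vertex 1.5 1.4 4.0
   vertex 2.6 2.2 4.4
   vertex 1.8 4.4 4.4
  endloop
 endfacet
 facet normal 0.351 -0.936 0.029
  outer loop
   vertex 1.5 1.4 4.0
   vertex 1.1 1.2 2.4
   vertex 3.9 2.2 0.8
  endloop
 endfacet
 facet normal 0.531 -0.826 0.192
  outer loop
   vertex 1.5 1.4 4.0
   vertex 3.9 2.2 0.8
   vertex 2.6 2.2 4.4
  endloop
 endfacet
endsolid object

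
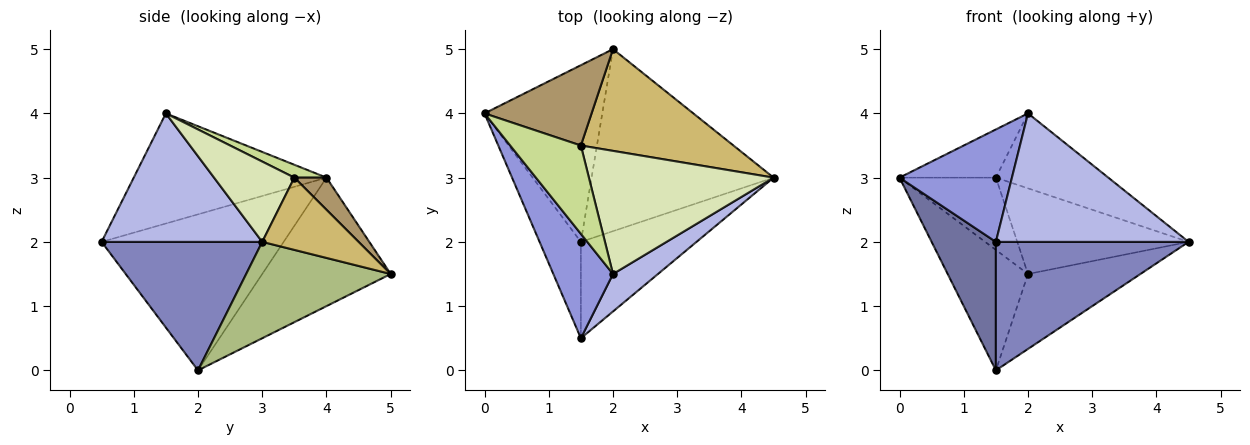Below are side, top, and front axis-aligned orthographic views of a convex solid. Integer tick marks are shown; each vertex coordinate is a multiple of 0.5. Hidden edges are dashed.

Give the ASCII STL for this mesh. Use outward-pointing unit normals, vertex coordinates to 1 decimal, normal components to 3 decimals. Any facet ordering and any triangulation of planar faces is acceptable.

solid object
 facet normal -0.915 -0.323 -0.242
  outer loop
   vertex 1.5 2.0 0.0
   vertex 1.5 0.5 2.0
   vertex 0.0 4.0 3.0
  endloop
 endfacet
 facet normal 0.555 -0.666 -0.499
  outer loop
   vertex 1.5 2.0 0.0
   vertex 4.5 3.0 2.0
   vertex 1.5 0.5 2.0
  endloop
 endfacet
 facet normal -0.782 -0.456 0.424
  outer loop
   vertex 2.0 1.5 4.0
   vertex 0.0 4.0 3.0
   vertex 1.5 0.5 2.0
  endloop
 endfacet
 facet normal 0.625 -0.750 0.219
  outer loop
   vertex 2.0 1.5 4.0
   vertex 1.5 0.5 2.0
   vertex 4.5 3.0 2.0
  endloop
 endfacet
 facet normal -0.670 0.418 -0.614
  outer loop
   vertex 2.0 5.0 1.5
   vertex 1.5 2.0 0.0
   vertex 0.0 4.0 3.0
  endloop
 endfacet
 facet normal 0.440 0.342 -0.831
  outer loop
   vertex 2.0 5.0 1.5
   vertex 4.5 3.0 2.0
   vertex 1.5 2.0 0.0
  endloop
 endfacet
 facet normal 0.158 0.473 0.867
  outer loop
   vertex 1.5 3.5 3.0
   vertex 0.0 4.0 3.0
   vertex 2.0 1.5 4.0
  endloop
 endfacet
 facet normal 0.348 0.487 0.801
  outer loop
   vertex 1.5 3.5 3.0
   vertex 2.0 1.5 4.0
   vertex 4.5 3.0 2.0
  endloop
 endfacet
 facet normal 0.218 0.653 0.725
  outer loop
   vertex 1.5 3.5 3.0
   vertex 2.0 5.0 1.5
   vertex 0.0 4.0 3.0
  endloop
 endfacet
 facet normal 0.341 0.606 0.719
  outer loop
   vertex 1.5 3.5 3.0
   vertex 4.5 3.0 2.0
   vertex 2.0 5.0 1.5
  endloop
 endfacet
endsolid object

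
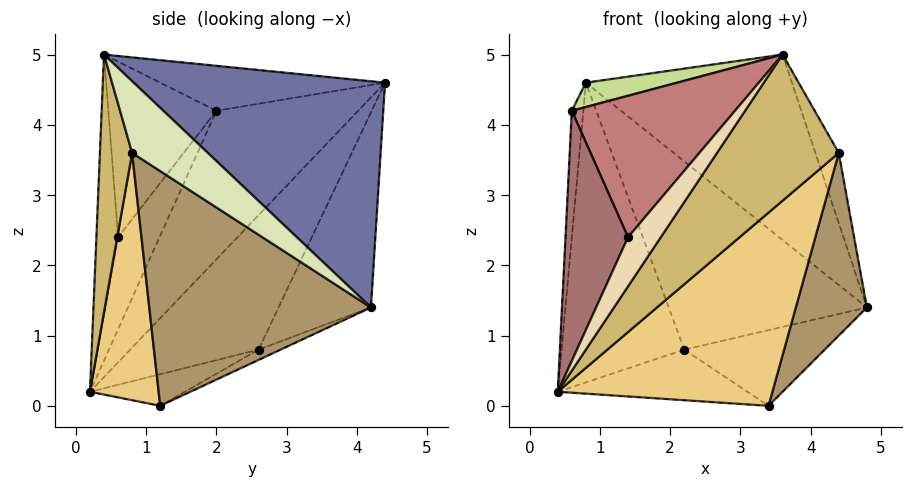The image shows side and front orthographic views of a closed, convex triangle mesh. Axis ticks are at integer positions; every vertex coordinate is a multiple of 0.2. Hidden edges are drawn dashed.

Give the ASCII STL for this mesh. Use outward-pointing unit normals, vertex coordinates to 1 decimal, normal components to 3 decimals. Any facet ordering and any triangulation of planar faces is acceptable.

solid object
 facet normal 0.567 0.465 0.680
  outer loop
   vertex 3.6 0.4 5.0
   vertex 4.8 4.2 1.4
   vertex 0.8 4.4 4.6
  endloop
 endfacet
 facet normal -0.622 0.594 -0.510
  outer loop
   vertex 2.2 2.6 0.8
   vertex 0.4 0.2 0.2
   vertex 0.8 4.4 4.6
  endloop
 endfacet
 facet normal -0.365 0.782 -0.505
  outer loop
   vertex 2.2 2.6 0.8
   vertex 0.8 4.4 4.6
   vertex 4.8 4.2 1.4
  endloop
 endfacet
 facet normal -0.183 0.365 -0.913
  outer loop
   vertex 2.2 2.6 0.8
   vertex 3.4 1.2 0.0
   vertex 0.4 0.2 0.2
  endloop
 endfacet
 facet normal -0.071 0.449 -0.891
  outer loop
   vertex 2.2 2.6 0.8
   vertex 4.8 4.2 1.4
   vertex 3.4 1.2 0.0
  endloop
 endfacet
 facet normal -0.997 0.081 0.013
  outer loop
   vertex 0.6 2.0 4.2
   vertex 0.8 4.4 4.6
   vertex 0.4 0.2 0.2
  endloop
 endfacet
 facet normal -0.320 -0.130 0.939
  outer loop
   vertex 0.6 2.0 4.2
   vertex 3.6 0.4 5.0
   vertex 0.8 4.4 4.6
  endloop
 endfacet
 facet normal 0.808 0.250 0.533
  outer loop
   vertex 4.4 0.8 3.6
   vertex 4.8 4.2 1.4
   vertex 3.6 0.4 5.0
  endloop
 endfacet
 facet normal 0.913 -0.292 -0.286
  outer loop
   vertex 4.4 0.8 3.6
   vertex 3.4 1.2 0.0
   vertex 4.8 4.2 1.4
  endloop
 endfacet
 facet normal 0.253 -0.959 -0.129
  outer loop
   vertex 4.4 0.8 3.6
   vertex 3.6 0.4 5.0
   vertex 0.4 0.2 0.2
  endloop
 endfacet
 facet normal 0.299 -0.936 -0.187
  outer loop
   vertex 4.4 0.8 3.6
   vertex 0.4 0.2 0.2
   vertex 3.4 1.2 0.0
  endloop
 endfacet
 facet normal -0.511 -0.774 0.373
  outer loop
   vertex 1.4 0.6 2.4
   vertex 0.4 0.2 0.2
   vertex 3.6 0.4 5.0
  endloop
 endfacet
 facet normal -0.513 -0.773 0.374
  outer loop
   vertex 1.4 0.6 2.4
   vertex 0.6 2.0 4.2
   vertex 0.4 0.2 0.2
  endloop
 endfacet
 facet normal -0.512 -0.773 0.374
  outer loop
   vertex 1.4 0.6 2.4
   vertex 3.6 0.4 5.0
   vertex 0.6 2.0 4.2
  endloop
 endfacet
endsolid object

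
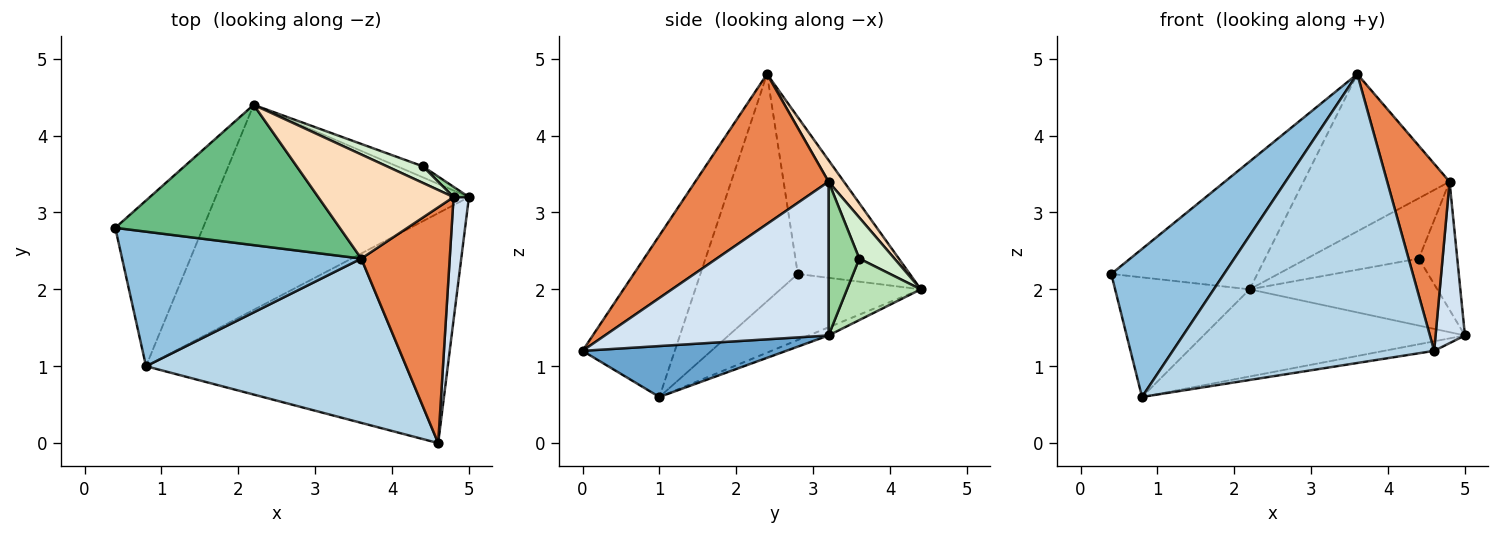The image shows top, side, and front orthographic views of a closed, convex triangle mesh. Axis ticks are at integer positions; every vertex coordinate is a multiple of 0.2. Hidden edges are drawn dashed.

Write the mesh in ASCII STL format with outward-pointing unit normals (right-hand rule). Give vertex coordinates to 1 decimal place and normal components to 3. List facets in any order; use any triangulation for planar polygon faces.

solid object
 facet normal 0.166 0.041 -0.985
  outer loop
   vertex 0.8 1.0 0.6
   vertex 5.0 3.2 1.4
   vertex 4.6 0.0 1.2
  endloop
 endfacet
 facet normal -0.538 -0.624 0.567
  outer loop
   vertex 0.8 1.0 0.6
   vertex 3.6 2.4 4.8
   vertex 0.4 2.8 2.2
  endloop
 endfacet
 facet normal -0.293 -0.831 0.473
  outer loop
   vertex 0.8 1.0 0.6
   vertex 4.6 0.0 1.2
   vertex 3.6 2.4 4.8
  endloop
 endfacet
 facet normal 0.987 -0.129 0.099
  outer loop
   vertex 4.8 3.2 3.4
   vertex 4.6 0.0 1.2
   vertex 5.0 3.2 1.4
  endloop
 endfacet
 facet normal 0.799 -0.374 0.471
  outer loop
   vertex 4.8 3.2 3.4
   vertex 3.6 2.4 4.8
   vertex 4.6 0.0 1.2
  endloop
 endfacet
 facet normal -0.030 0.391 -0.920
  outer loop
   vertex 2.2 4.4 2.0
   vertex 5.0 3.2 1.4
   vertex 0.8 1.0 0.6
  endloop
 endfacet
 facet normal -0.521 0.500 -0.692
  outer loop
   vertex 2.2 4.4 2.0
   vertex 0.8 1.0 0.6
   vertex 0.4 2.8 2.2
  endloop
 endfacet
 facet normal 0.087 0.831 0.550
  outer loop
   vertex 2.2 4.4 2.0
   vertex 3.6 2.4 4.8
   vertex 4.8 3.2 3.4
  endloop
 endfacet
 facet normal -0.459 0.598 0.657
  outer loop
   vertex 2.2 4.4 2.0
   vertex 0.4 2.8 2.2
   vertex 3.6 2.4 4.8
  endloop
 endfacet
 facet normal 0.623 0.779 0.062
  outer loop
   vertex 4.4 3.6 2.4
   vertex 4.8 3.2 3.4
   vertex 5.0 3.2 1.4
  endloop
 endfacet
 facet normal 0.362 0.920 -0.151
  outer loop
   vertex 4.4 3.6 2.4
   vertex 5.0 3.2 1.4
   vertex 2.2 4.4 2.0
  endloop
 endfacet
 facet normal 0.290 0.923 0.253
  outer loop
   vertex 4.4 3.6 2.4
   vertex 2.2 4.4 2.0
   vertex 4.8 3.2 3.4
  endloop
 endfacet
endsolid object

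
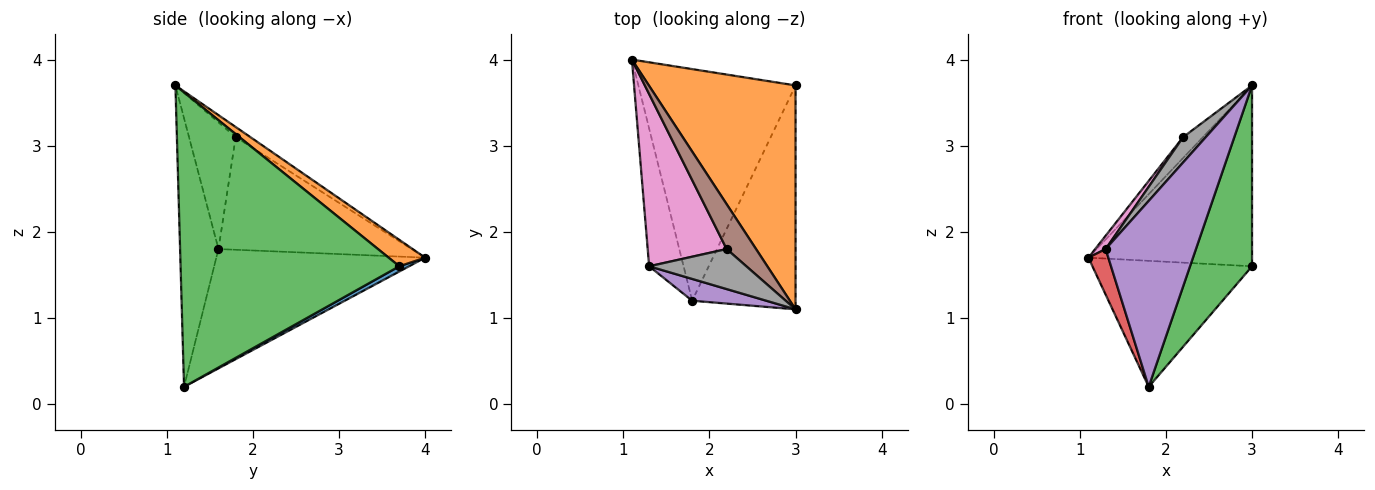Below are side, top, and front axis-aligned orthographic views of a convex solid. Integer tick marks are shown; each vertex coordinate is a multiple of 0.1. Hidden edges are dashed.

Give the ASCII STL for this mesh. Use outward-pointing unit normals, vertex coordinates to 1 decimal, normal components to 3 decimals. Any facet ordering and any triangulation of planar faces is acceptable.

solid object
 facet normal 0.029 0.478 -0.878
  outer loop
   vertex 1.8 1.2 0.2
   vertex 1.1 4.0 1.7
   vertex 3.0 3.7 1.6
  endloop
 endfacet
 facet normal 0.139 0.622 0.770
  outer loop
   vertex 3.0 1.1 3.7
   vertex 3.0 3.7 1.6
   vertex 1.1 4.0 1.7
  endloop
 endfacet
 facet normal 0.912 -0.258 -0.320
  outer loop
   vertex 3.0 1.1 3.7
   vertex 1.8 1.2 0.2
   vertex 3.0 3.7 1.6
  endloop
 endfacet
 facet normal -0.957 -0.091 -0.276
  outer loop
   vertex 1.3 1.6 1.8
   vertex 1.1 4.0 1.7
   vertex 1.8 1.2 0.2
  endloop
 endfacet
 facet normal -0.389 -0.915 0.107
  outer loop
   vertex 1.3 1.6 1.8
   vertex 1.8 1.2 0.2
   vertex 3.0 1.1 3.7
  endloop
 endfacet
 facet normal -0.297 0.402 0.866
  outer loop
   vertex 2.2 1.8 3.1
   vertex 3.0 1.1 3.7
   vertex 1.1 4.0 1.7
  endloop
 endfacet
 facet normal -0.818 -0.044 0.573
  outer loop
   vertex 2.2 1.8 3.1
   vertex 1.1 4.0 1.7
   vertex 1.3 1.6 1.8
  endloop
 endfacet
 facet normal -0.740 -0.359 0.568
  outer loop
   vertex 2.2 1.8 3.1
   vertex 1.3 1.6 1.8
   vertex 3.0 1.1 3.7
  endloop
 endfacet
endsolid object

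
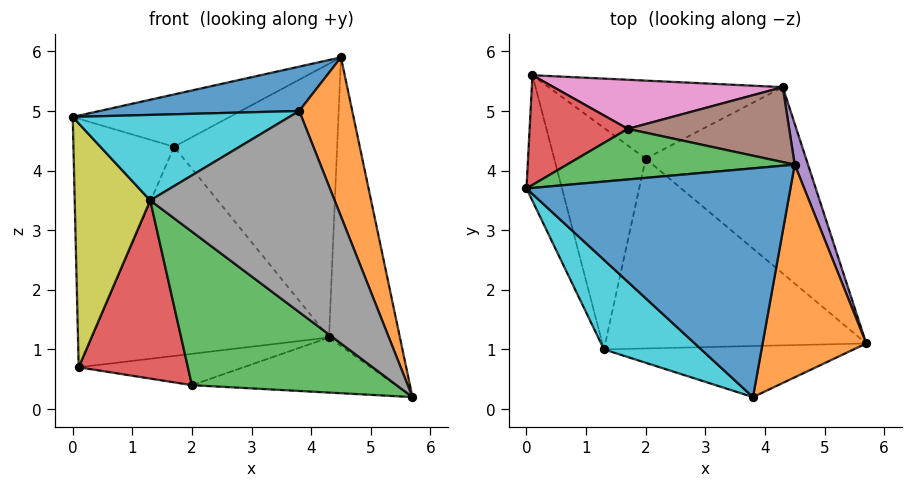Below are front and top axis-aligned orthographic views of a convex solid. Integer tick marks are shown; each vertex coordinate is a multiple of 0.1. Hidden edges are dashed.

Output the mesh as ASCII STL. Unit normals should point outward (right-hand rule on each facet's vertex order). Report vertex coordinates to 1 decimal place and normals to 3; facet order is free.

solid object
 facet normal -0.197 -0.187 0.962
  outer loop
   vertex 3.8 0.2 5.0
   vertex 4.5 4.1 5.9
   vertex 0.0 3.7 4.9
  endloop
 endfacet
 facet normal 0.918 -0.238 0.319
  outer loop
   vertex 3.8 0.2 5.0
   vertex 5.7 1.1 0.2
   vertex 4.5 4.1 5.9
  endloop
 endfacet
 facet normal -0.213 0.702 0.679
  outer loop
   vertex 1.7 4.7 4.4
   vertex 0.0 3.7 4.9
   vertex 4.5 4.1 5.9
  endloop
 endfacet
 facet normal -0.387 0.844 0.372
  outer loop
   vertex 1.7 4.7 4.4
   vertex 0.1 5.6 0.7
   vertex 0.0 3.7 4.9
  endloop
 endfacet
 facet normal 0.953 0.300 0.043
  outer loop
   vertex 4.3 5.4 1.2
   vertex 4.5 4.1 5.9
   vertex 5.7 1.1 0.2
  endloop
 endfacet
 facet normal 0.065 0.962 0.263
  outer loop
   vertex 4.3 5.4 1.2
   vertex 1.7 4.7 4.4
   vertex 4.5 4.1 5.9
  endloop
 endfacet
 facet normal 0.019 0.973 0.228
  outer loop
   vertex 4.3 5.4 1.2
   vertex 0.1 5.6 0.7
   vertex 1.7 4.7 4.4
  endloop
 endfacet
 facet normal -0.160 -0.957 -0.243
  outer loop
   vertex 1.3 1.0 3.5
   vertex 5.7 1.1 0.2
   vertex 3.8 0.2 5.0
  endloop
 endfacet
 facet normal -0.920 -0.349 -0.180
  outer loop
   vertex 1.3 1.0 3.5
   vertex 0.0 3.7 4.9
   vertex 0.1 5.6 0.7
  endloop
 endfacet
 facet normal -0.548 -0.578 0.605
  outer loop
   vertex 1.3 1.0 3.5
   vertex 3.8 0.2 5.0
   vertex 0.0 3.7 4.9
  endloop
 endfacet
 facet normal 0.183 0.279 -0.943
  outer loop
   vertex 2.0 4.2 0.4
   vertex 4.3 5.4 1.2
   vertex 5.7 1.1 0.2
  endloop
 endfacet
 facet normal 0.127 0.370 -0.920
  outer loop
   vertex 2.0 4.2 0.4
   vertex 0.1 5.6 0.7
   vertex 4.3 5.4 1.2
  endloop
 endfacet
 facet normal -0.494 -0.547 -0.676
  outer loop
   vertex 2.0 4.2 0.4
   vertex 5.7 1.1 0.2
   vertex 1.3 1.0 3.5
  endloop
 endfacet
 facet normal -0.505 -0.541 -0.673
  outer loop
   vertex 2.0 4.2 0.4
   vertex 1.3 1.0 3.5
   vertex 0.1 5.6 0.7
  endloop
 endfacet
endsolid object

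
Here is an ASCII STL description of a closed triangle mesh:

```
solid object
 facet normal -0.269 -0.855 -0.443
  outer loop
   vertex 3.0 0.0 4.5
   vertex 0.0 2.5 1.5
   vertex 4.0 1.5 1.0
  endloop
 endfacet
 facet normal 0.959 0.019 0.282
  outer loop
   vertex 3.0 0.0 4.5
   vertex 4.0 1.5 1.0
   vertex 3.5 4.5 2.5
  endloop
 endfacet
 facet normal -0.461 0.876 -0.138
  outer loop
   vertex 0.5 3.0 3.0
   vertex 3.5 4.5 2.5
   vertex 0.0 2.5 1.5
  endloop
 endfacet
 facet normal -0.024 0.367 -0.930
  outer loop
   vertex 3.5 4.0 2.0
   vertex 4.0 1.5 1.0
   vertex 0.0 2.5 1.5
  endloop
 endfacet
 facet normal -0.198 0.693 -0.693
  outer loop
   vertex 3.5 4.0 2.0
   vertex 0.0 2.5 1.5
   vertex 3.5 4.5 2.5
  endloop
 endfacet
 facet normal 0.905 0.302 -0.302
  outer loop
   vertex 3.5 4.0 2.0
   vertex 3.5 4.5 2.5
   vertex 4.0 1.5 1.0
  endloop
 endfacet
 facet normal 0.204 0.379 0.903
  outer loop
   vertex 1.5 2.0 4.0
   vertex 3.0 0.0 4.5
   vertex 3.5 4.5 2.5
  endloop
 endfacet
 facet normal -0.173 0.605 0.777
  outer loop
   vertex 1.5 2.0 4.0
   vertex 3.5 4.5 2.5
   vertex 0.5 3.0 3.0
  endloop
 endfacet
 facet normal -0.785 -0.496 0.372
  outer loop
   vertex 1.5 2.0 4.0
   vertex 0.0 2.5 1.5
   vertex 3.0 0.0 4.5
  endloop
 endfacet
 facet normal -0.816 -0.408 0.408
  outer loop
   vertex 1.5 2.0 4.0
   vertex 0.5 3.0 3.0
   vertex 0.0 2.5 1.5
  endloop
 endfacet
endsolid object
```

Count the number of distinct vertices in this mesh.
7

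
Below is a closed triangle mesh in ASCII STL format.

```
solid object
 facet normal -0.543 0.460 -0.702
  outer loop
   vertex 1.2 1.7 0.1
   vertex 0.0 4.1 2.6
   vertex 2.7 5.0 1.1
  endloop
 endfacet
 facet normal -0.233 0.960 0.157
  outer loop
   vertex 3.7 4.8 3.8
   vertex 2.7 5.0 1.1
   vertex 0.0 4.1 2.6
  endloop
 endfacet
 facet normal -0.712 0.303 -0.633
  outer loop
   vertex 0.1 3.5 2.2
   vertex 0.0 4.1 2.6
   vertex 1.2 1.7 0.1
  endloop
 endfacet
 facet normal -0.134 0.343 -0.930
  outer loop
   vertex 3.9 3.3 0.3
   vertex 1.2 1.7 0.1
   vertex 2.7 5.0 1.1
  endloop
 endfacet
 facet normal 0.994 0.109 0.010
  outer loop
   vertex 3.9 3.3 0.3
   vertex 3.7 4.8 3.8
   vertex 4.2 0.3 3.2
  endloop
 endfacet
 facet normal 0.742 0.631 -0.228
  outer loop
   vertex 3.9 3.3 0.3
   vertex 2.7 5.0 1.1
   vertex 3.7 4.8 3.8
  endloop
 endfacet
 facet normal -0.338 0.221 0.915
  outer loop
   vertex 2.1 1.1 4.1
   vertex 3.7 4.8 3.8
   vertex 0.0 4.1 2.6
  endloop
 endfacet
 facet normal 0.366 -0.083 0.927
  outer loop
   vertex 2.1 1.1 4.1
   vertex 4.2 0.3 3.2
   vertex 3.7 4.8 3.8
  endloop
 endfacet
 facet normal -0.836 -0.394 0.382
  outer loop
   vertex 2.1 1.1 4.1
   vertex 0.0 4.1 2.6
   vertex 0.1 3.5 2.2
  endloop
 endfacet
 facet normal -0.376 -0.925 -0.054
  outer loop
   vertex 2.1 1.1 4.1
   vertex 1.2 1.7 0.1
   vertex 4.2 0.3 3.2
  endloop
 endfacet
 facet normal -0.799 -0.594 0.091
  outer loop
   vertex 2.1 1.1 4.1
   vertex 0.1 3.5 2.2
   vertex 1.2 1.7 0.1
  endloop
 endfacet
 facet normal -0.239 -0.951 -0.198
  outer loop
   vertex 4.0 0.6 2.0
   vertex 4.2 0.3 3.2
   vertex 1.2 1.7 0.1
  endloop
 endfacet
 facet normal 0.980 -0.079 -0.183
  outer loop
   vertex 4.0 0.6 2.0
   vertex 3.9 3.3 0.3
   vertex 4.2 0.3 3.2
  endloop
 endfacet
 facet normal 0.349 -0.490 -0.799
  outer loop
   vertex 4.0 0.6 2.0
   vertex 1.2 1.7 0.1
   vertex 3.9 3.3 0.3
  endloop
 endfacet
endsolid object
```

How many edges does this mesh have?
21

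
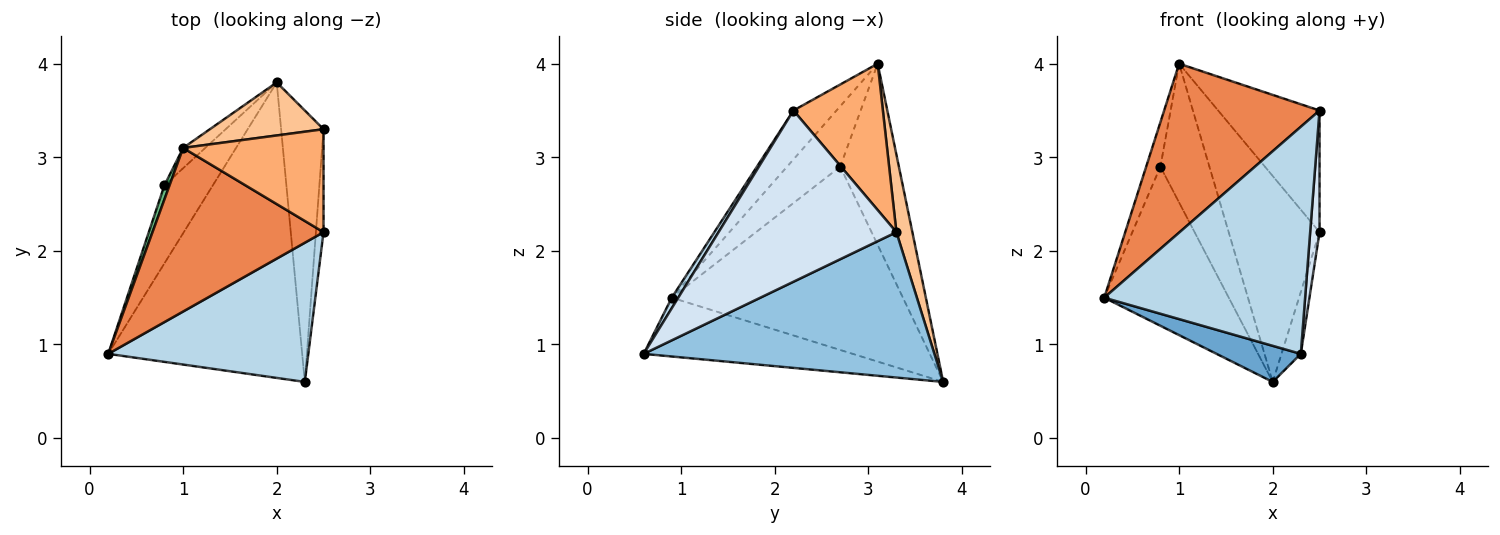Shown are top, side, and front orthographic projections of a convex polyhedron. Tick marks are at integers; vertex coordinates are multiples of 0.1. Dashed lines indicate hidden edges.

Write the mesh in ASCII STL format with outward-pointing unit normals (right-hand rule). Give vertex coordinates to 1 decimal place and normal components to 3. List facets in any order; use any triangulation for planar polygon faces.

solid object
 facet normal -0.288 -0.116 -0.951
  outer loop
   vertex 2.0 3.8 0.6
   vertex 2.3 0.6 0.9
   vertex 0.2 0.9 1.5
  endloop
 endfacet
 facet normal 0.958 0.064 -0.280
  outer loop
   vertex 2.0 3.8 0.6
   vertex 2.5 3.3 2.2
   vertex 2.3 0.6 0.9
  endloop
 endfacet
 facet normal 0.027 -0.852 0.522
  outer loop
   vertex 2.5 2.2 3.5
   vertex 0.2 0.9 1.5
   vertex 2.3 0.6 0.9
  endloop
 endfacet
 facet normal 0.998 -0.053 -0.044
  outer loop
   vertex 2.5 2.2 3.5
   vertex 2.3 0.6 0.9
   vertex 2.5 3.3 2.2
  endloop
 endfacet
 facet normal -0.195 -0.704 0.682
  outer loop
   vertex 1.0 3.1 4.0
   vertex 0.2 0.9 1.5
   vertex 2.5 2.2 3.5
  endloop
 endfacet
 facet normal 0.559 0.633 0.536
  outer loop
   vertex 1.0 3.1 4.0
   vertex 2.5 2.2 3.5
   vertex 2.5 3.3 2.2
  endloop
 endfacet
 facet normal 0.168 0.955 0.246
  outer loop
   vertex 1.0 3.1 4.0
   vertex 2.5 3.3 2.2
   vertex 2.0 3.8 0.6
  endloop
 endfacet
 facet normal -0.858 0.462 -0.226
  outer loop
   vertex 0.8 2.7 2.9
   vertex 2.0 3.8 0.6
   vertex 0.2 0.9 1.5
  endloop
 endfacet
 facet normal -0.963 0.258 0.081
  outer loop
   vertex 0.8 2.7 2.9
   vertex 0.2 0.9 1.5
   vertex 1.0 3.1 4.0
  endloop
 endfacet
 facet normal -0.764 0.638 -0.093
  outer loop
   vertex 0.8 2.7 2.9
   vertex 1.0 3.1 4.0
   vertex 2.0 3.8 0.6
  endloop
 endfacet
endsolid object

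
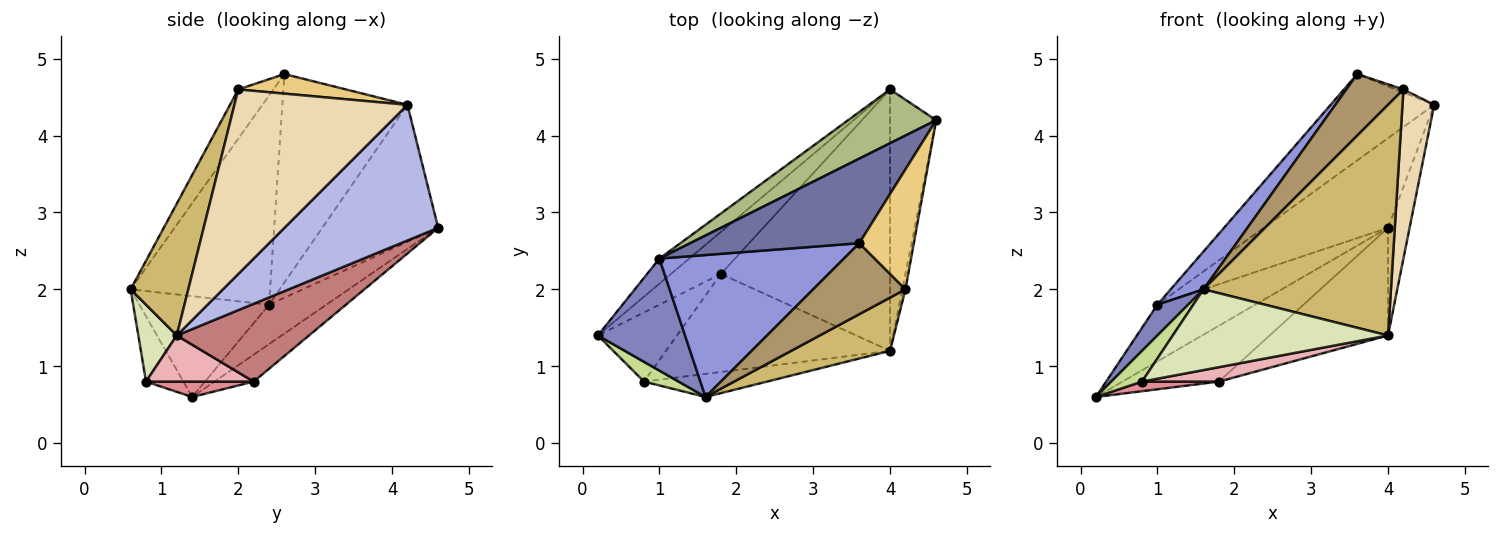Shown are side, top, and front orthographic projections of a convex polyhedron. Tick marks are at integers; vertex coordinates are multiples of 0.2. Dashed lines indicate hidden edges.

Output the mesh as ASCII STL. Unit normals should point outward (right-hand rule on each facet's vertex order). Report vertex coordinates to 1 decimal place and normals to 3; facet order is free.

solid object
 facet normal -0.653 0.541 0.530
  outer loop
   vertex 1.0 2.4 1.8
   vertex 3.6 2.6 4.8
   vertex 4.6 4.2 4.4
  endloop
 endfacet
 facet normal -0.745 -0.177 0.644
  outer loop
   vertex 1.0 2.4 1.8
   vertex 0.2 1.4 0.6
   vertex 1.6 0.6 2.0
  endloop
 endfacet
 facet normal -0.738 -0.174 0.652
  outer loop
   vertex 1.0 2.4 1.8
   vertex 1.6 0.6 2.0
   vertex 3.6 2.6 4.8
  endloop
 endfacet
 facet normal 0.939 0.131 -0.319
  outer loop
   vertex 4.0 4.6 2.8
   vertex 4.6 4.2 4.4
   vertex 4.0 1.2 1.4
  endloop
 endfacet
 facet normal -0.472 0.806 -0.357
  outer loop
   vertex 4.0 4.6 2.8
   vertex 0.2 1.4 0.6
   vertex 1.0 2.4 1.8
  endloop
 endfacet
 facet normal -0.625 0.669 0.402
  outer loop
   vertex 4.0 4.6 2.8
   vertex 1.0 2.4 1.8
   vertex 4.6 4.2 4.4
  endloop
 endfacet
 facet normal -0.715 -0.588 0.378
  outer loop
   vertex 0.8 0.8 0.8
   vertex 1.6 0.6 2.0
   vertex 0.2 1.4 0.6
  endloop
 endfacet
 facet normal 0.169 -0.948 -0.271
  outer loop
   vertex 0.8 0.8 0.8
   vertex 4.0 1.2 1.4
   vertex 1.6 0.6 2.0
  endloop
 endfacet
 facet normal -0.374 -0.607 0.701
  outer loop
   vertex 4.2 2.0 4.6
   vertex 3.6 2.6 4.8
   vertex 1.6 0.6 2.0
  endloop
 endfacet
 facet normal 0.287 -0.933 0.215
  outer loop
   vertex 4.2 2.0 4.6
   vertex 1.6 0.6 2.0
   vertex 4.0 1.2 1.4
  endloop
 endfacet
 facet normal 0.338 0.024 0.941
  outer loop
   vertex 4.2 2.0 4.6
   vertex 4.6 4.2 4.4
   vertex 3.6 2.6 4.8
  endloop
 endfacet
 facet normal 0.983 -0.180 -0.016
  outer loop
   vertex 4.2 2.0 4.6
   vertex 4.0 1.2 1.4
   vertex 4.6 4.2 4.4
  endloop
 endfacet
 facet normal -0.308 0.760 -0.573
  outer loop
   vertex 1.8 2.2 0.8
   vertex 0.2 1.4 0.6
   vertex 4.0 4.6 2.8
  endloop
 endfacet
 facet normal 0.391 0.350 -0.851
  outer loop
   vertex 1.8 2.2 0.8
   vertex 4.0 4.6 2.8
   vertex 4.0 1.2 1.4
  endloop
 endfacet
 facet normal 0.189 -0.135 -0.973
  outer loop
   vertex 1.8 2.2 0.8
   vertex 0.8 0.8 0.8
   vertex 0.2 1.4 0.6
  endloop
 endfacet
 facet normal 0.200 -0.143 -0.969
  outer loop
   vertex 1.8 2.2 0.8
   vertex 4.0 1.2 1.4
   vertex 0.8 0.8 0.8
  endloop
 endfacet
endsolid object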